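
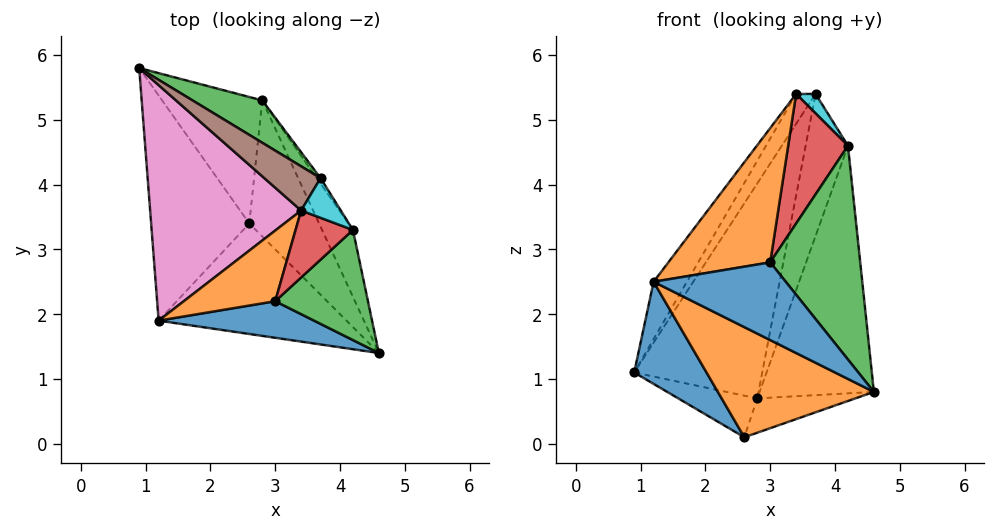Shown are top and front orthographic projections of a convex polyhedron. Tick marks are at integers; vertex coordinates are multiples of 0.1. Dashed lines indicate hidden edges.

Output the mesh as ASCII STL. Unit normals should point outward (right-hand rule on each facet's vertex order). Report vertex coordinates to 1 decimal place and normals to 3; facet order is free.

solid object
 facet normal -0.746 -0.275 -0.607
  outer loop
   vertex 1.2 1.9 2.5
   vertex 0.9 5.8 1.1
   vertex 2.6 3.4 0.1
  endloop
 endfacet
 facet normal -0.416 -0.642 -0.644
  outer loop
   vertex 1.2 1.9 2.5
   vertex 2.6 3.4 0.1
   vertex 4.6 1.4 0.8
  endloop
 endfacet
 facet normal 0.286 0.940 0.185
  outer loop
   vertex 2.8 5.3 0.7
   vertex 0.9 5.8 1.1
   vertex 3.7 4.1 5.4
  endloop
 endfacet
 facet normal -0.117 0.310 -0.943
  outer loop
   vertex 2.8 5.3 0.7
   vertex 2.6 3.4 0.1
   vertex 0.9 5.8 1.1
  endloop
 endfacet
 facet normal 0.504 0.211 -0.837
  outer loop
   vertex 2.8 5.3 0.7
   vertex 4.6 1.4 0.8
   vertex 2.6 3.4 0.1
  endloop
 endfacet
 facet normal -0.682 0.409 0.606
  outer loop
   vertex 3.4 3.6 5.4
   vertex 3.7 4.1 5.4
   vertex 0.9 5.8 1.1
  endloop
 endfacet
 facet normal -0.826 0.133 0.548
  outer loop
   vertex 3.4 3.6 5.4
   vertex 0.9 5.8 1.1
   vertex 1.2 1.9 2.5
  endloop
 endfacet
 facet normal 0.903 0.414 -0.112
  outer loop
   vertex 4.2 3.3 4.6
   vertex 4.6 1.4 0.8
   vertex 2.8 5.3 0.7
  endloop
 endfacet
 facet normal 0.838 0.545 -0.021
  outer loop
   vertex 4.2 3.3 4.6
   vertex 2.8 5.3 0.7
   vertex 3.7 4.1 5.4
  endloop
 endfacet
 facet normal 0.591 -0.355 0.724
  outer loop
   vertex 4.2 3.3 4.6
   vertex 3.7 4.1 5.4
   vertex 3.4 3.6 5.4
  endloop
 endfacet
 facet normal 0.080 -0.902 0.424
  outer loop
   vertex 3.0 2.2 2.8
   vertex 1.2 1.9 2.5
   vertex 4.6 1.4 0.8
  endloop
 endfacet
 facet normal 0.070 -0.883 0.465
  outer loop
   vertex 3.0 2.2 2.8
   vertex 3.4 3.6 5.4
   vertex 1.2 1.9 2.5
  endloop
 endfacet
 facet normal 0.127 -0.882 0.454
  outer loop
   vertex 3.0 2.2 2.8
   vertex 4.6 1.4 0.8
   vertex 4.2 3.3 4.6
  endloop
 endfacet
 facet normal 0.125 -0.881 0.455
  outer loop
   vertex 3.0 2.2 2.8
   vertex 4.2 3.3 4.6
   vertex 3.4 3.6 5.4
  endloop
 endfacet
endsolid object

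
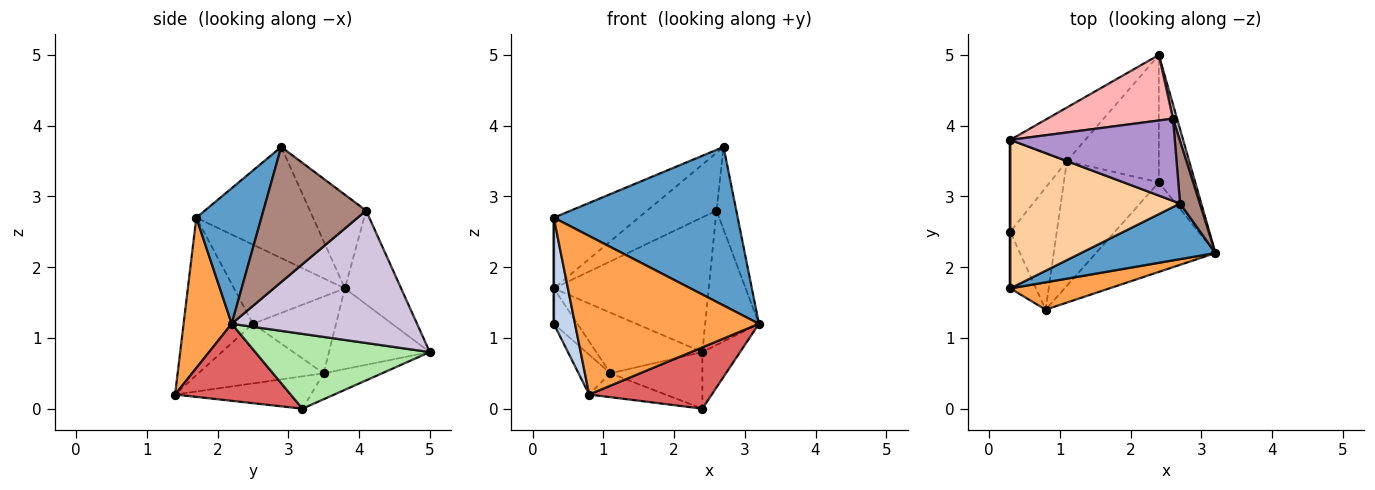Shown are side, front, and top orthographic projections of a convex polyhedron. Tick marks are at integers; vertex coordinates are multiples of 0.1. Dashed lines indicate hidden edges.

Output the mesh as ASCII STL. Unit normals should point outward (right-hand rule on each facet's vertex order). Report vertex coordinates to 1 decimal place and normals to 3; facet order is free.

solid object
 facet normal 0.317 -0.895 0.314
  outer loop
   vertex 0.3 1.7 2.7
   vertex 3.2 2.2 1.2
   vertex 2.7 2.9 3.7
  endloop
 endfacet
 facet normal -0.945 -0.289 -0.154
  outer loop
   vertex 0.8 1.4 0.2
   vertex 0.3 1.7 2.7
   vertex 0.3 2.5 1.2
  endloop
 endfacet
 facet normal 0.250 -0.954 0.164
  outer loop
   vertex 0.8 1.4 0.2
   vertex 3.2 2.2 1.2
   vertex 0.3 1.7 2.7
  endloop
 endfacet
 facet normal -0.509 0.370 0.777
  outer loop
   vertex 0.3 3.8 1.7
   vertex 0.3 1.7 2.7
   vertex 2.7 2.9 3.7
  endloop
 endfacet
 facet normal -1.000 0.000 0.000
  outer loop
   vertex 0.3 3.8 1.7
   vertex 0.3 2.5 1.2
   vertex 0.3 1.7 2.7
  endloop
 endfacet
 facet normal 0.883 0.191 -0.429
  outer loop
   vertex 2.4 3.2 0.0
   vertex 2.4 5.0 0.8
   vertex 3.2 2.2 1.2
  endloop
 endfacet
 facet normal 0.470 -0.499 -0.729
  outer loop
   vertex 2.4 3.2 0.0
   vertex 3.2 2.2 1.2
   vertex 0.8 1.4 0.2
  endloop
 endfacet
 facet normal -0.310 0.855 0.416
  outer loop
   vertex 2.6 4.1 2.8
   vertex 2.4 5.0 0.8
   vertex 0.3 3.8 1.7
  endloop
 endfacet
 facet normal -0.423 0.521 0.742
  outer loop
   vertex 2.6 4.1 2.8
   vertex 0.3 3.8 1.7
   vertex 2.7 2.9 3.7
  endloop
 endfacet
 facet normal 0.960 0.278 0.029
  outer loop
   vertex 2.6 4.1 2.8
   vertex 3.2 2.2 1.2
   vertex 2.4 5.0 0.8
  endloop
 endfacet
 facet normal 0.972 0.187 0.142
  outer loop
   vertex 2.6 4.1 2.8
   vertex 2.7 2.9 3.7
   vertex 3.2 2.2 1.2
  endloop
 endfacet
 facet normal -0.580 0.611 -0.539
  outer loop
   vertex 1.1 3.5 0.5
   vertex 0.3 3.8 1.7
   vertex 2.4 5.0 0.8
  endloop
 endfacet
 facet normal -0.250 0.393 -0.885
  outer loop
   vertex 1.1 3.5 0.5
   vertex 2.4 5.0 0.8
   vertex 2.4 3.2 0.0
  endloop
 endfacet
 facet normal -0.317 0.178 -0.931
  outer loop
   vertex 1.1 3.5 0.5
   vertex 2.4 3.2 0.0
   vertex 0.8 1.4 0.2
  endloop
 endfacet
 facet normal -0.773 0.197 -0.603
  outer loop
   vertex 1.1 3.5 0.5
   vertex 0.8 1.4 0.2
   vertex 0.3 2.5 1.2
  endloop
 endfacet
 facet normal -0.785 0.223 -0.579
  outer loop
   vertex 1.1 3.5 0.5
   vertex 0.3 2.5 1.2
   vertex 0.3 3.8 1.7
  endloop
 endfacet
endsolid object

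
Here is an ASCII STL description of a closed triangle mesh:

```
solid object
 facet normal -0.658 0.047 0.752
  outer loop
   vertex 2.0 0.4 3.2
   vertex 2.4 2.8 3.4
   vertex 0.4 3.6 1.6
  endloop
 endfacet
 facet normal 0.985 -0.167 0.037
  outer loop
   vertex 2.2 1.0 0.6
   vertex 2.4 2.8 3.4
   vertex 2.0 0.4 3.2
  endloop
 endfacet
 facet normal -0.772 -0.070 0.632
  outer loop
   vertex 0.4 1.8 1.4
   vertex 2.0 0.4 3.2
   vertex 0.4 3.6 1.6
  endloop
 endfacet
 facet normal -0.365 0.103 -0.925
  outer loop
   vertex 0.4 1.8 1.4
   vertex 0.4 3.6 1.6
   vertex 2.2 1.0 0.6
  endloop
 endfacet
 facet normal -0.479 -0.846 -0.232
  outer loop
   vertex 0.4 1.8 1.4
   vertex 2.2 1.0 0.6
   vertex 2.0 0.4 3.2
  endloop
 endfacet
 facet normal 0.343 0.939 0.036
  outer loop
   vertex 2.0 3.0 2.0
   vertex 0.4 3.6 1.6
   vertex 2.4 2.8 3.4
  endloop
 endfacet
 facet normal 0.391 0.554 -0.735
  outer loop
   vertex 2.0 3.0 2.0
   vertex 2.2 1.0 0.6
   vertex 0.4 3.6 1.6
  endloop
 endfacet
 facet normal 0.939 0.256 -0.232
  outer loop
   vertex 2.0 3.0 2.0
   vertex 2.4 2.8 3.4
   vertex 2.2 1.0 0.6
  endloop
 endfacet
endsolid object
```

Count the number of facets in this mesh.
8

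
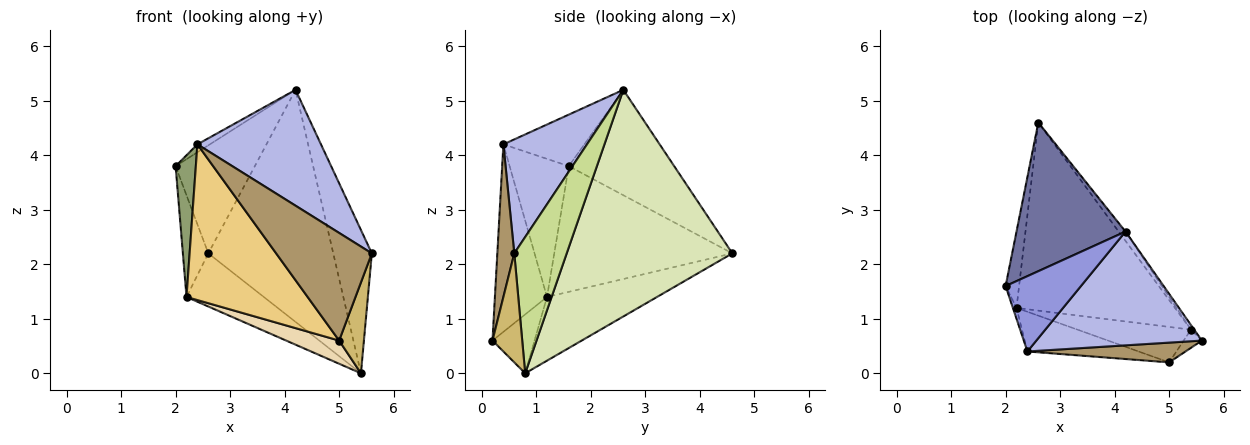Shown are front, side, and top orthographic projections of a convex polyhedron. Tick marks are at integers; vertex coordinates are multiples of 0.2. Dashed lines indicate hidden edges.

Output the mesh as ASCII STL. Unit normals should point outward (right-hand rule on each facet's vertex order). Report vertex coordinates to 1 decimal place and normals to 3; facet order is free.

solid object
 facet normal -0.616 0.463 0.637
  outer loop
   vertex 4.2 2.6 5.2
   vertex 2.6 4.6 2.2
   vertex 2.0 1.6 3.8
  endloop
 endfacet
 facet normal -0.984 0.141 -0.105
  outer loop
   vertex 2.2 1.2 1.4
   vertex 2.0 1.6 3.8
   vertex 2.6 4.6 2.2
  endloop
 endfacet
 facet normal -0.563 0.087 0.822
  outer loop
   vertex 2.4 0.4 4.2
   vertex 4.2 2.6 5.2
   vertex 2.0 1.6 3.8
  endloop
 endfacet
 facet normal 0.435 -0.642 0.631
  outer loop
   vertex 2.4 0.4 4.2
   vertex 5.6 0.6 2.2
   vertex 4.2 2.6 5.2
  endloop
 endfacet
 facet normal -0.946 -0.324 -0.025
  outer loop
   vertex 2.4 0.4 4.2
   vertex 2.0 1.6 3.8
   vertex 2.2 1.2 1.4
  endloop
 endfacet
 facet normal -0.361 0.254 -0.897
  outer loop
   vertex 5.4 0.8 0.0
   vertex 2.2 1.2 1.4
   vertex 2.6 4.6 2.2
  endloop
 endfacet
 facet normal 0.805 0.593 -0.019
  outer loop
   vertex 5.4 0.8 0.0
   vertex 4.2 2.6 5.2
   vertex 5.6 0.6 2.2
  endloop
 endfacet
 facet normal 0.798 0.602 -0.024
  outer loop
   vertex 5.4 0.8 0.0
   vertex 2.6 4.6 2.2
   vertex 4.2 2.6 5.2
  endloop
 endfacet
 facet normal 0.172 -0.969 0.178
  outer loop
   vertex 5.0 0.2 0.6
   vertex 5.6 0.6 2.2
   vertex 2.4 0.4 4.2
  endloop
 endfacet
 facet normal 0.762 -0.635 -0.127
  outer loop
   vertex 5.0 0.2 0.6
   vertex 5.4 0.8 0.0
   vertex 5.6 0.6 2.2
  endloop
 endfacet
 facet normal -0.385 -0.894 -0.228
  outer loop
   vertex 5.0 0.2 0.6
   vertex 2.4 0.4 4.2
   vertex 2.2 1.2 1.4
  endloop
 endfacet
 facet normal -0.399 -0.502 -0.768
  outer loop
   vertex 5.0 0.2 0.6
   vertex 2.2 1.2 1.4
   vertex 5.4 0.8 0.0
  endloop
 endfacet
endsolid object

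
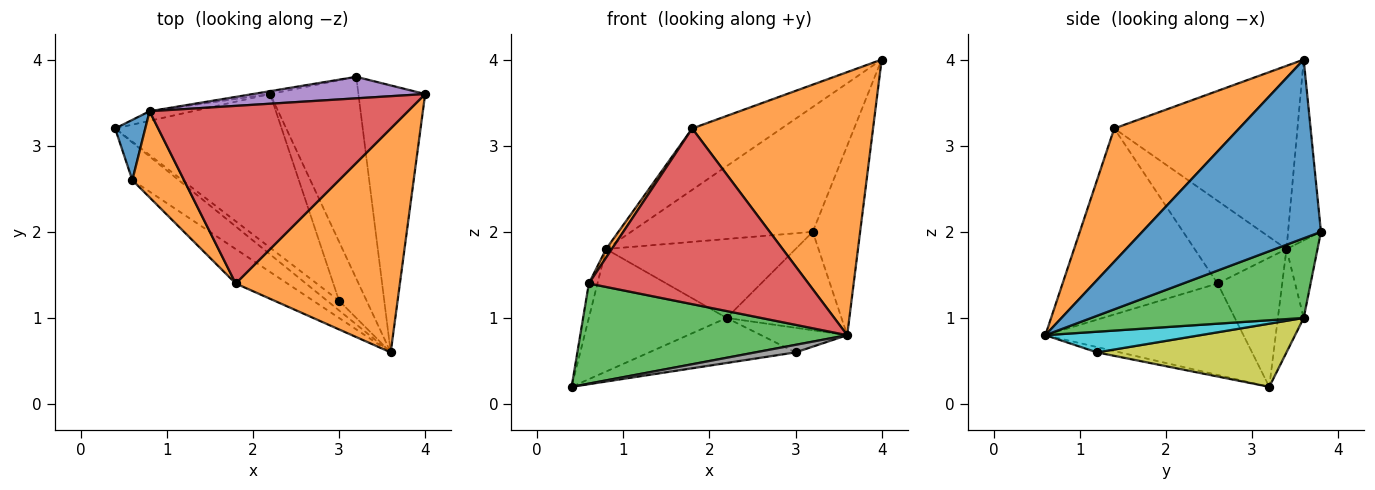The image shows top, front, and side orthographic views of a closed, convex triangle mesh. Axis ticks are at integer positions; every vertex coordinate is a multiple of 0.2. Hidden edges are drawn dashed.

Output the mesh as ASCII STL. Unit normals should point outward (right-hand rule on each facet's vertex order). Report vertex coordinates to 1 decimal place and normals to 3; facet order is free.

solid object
 facet normal 0.909 0.241 -0.340
  outer loop
   vertex 3.2 3.8 2.0
   vertex 4.0 3.6 4.0
   vertex 3.6 0.6 0.8
  endloop
 endfacet
 facet normal 0.465 -0.674 0.574
  outer loop
   vertex 1.8 1.4 3.2
   vertex 3.6 0.6 0.8
   vertex 4.0 3.6 4.0
  endloop
 endfacet
 facet normal 0.630 0.341 -0.698
  outer loop
   vertex 2.2 3.6 1.0
   vertex 3.2 3.8 2.0
   vertex 3.6 0.6 0.8
  endloop
 endfacet
 facet normal -0.557 0.271 0.785
  outer loop
   vertex 0.8 3.4 1.8
   vertex 1.8 1.4 3.2
   vertex 4.0 3.6 4.0
  endloop
 endfacet
 facet normal -0.176 0.970 0.167
  outer loop
   vertex 0.8 3.4 1.8
   vertex 4.0 3.6 4.0
   vertex 3.2 3.8 2.0
  endloop
 endfacet
 facet normal -0.184 0.980 -0.077
  outer loop
   vertex 0.8 3.4 1.8
   vertex 2.2 3.6 1.0
   vertex 0.4 3.2 0.2
  endloop
 endfacet
 facet normal -0.161 0.986 -0.036
  outer loop
   vertex 0.8 3.4 1.8
   vertex 3.2 3.8 2.0
   vertex 2.2 3.6 1.0
  endloop
 endfacet
 facet normal -0.331 -0.579 -0.745
  outer loop
   vertex 3.0 1.2 0.6
   vertex 3.6 0.6 0.8
   vertex 0.4 3.2 0.2
  endloop
 endfacet
 facet normal 0.342 0.264 -0.902
  outer loop
   vertex 3.0 1.2 0.6
   vertex 0.4 3.2 0.2
   vertex 2.2 3.6 1.0
  endloop
 endfacet
 facet normal 0.569 0.316 -0.759
  outer loop
   vertex 3.0 1.2 0.6
   vertex 2.2 3.6 1.0
   vertex 3.6 0.6 0.8
  endloop
 endfacet
 facet normal -0.966 0.129 0.225
  outer loop
   vertex 0.6 2.6 1.4
   vertex 0.8 3.4 1.8
   vertex 0.4 3.2 0.2
  endloop
 endfacet
 facet normal -0.847 -0.053 0.529
  outer loop
   vertex 0.6 2.6 1.4
   vertex 1.8 1.4 3.2
   vertex 0.8 3.4 1.8
  endloop
 endfacet
 facet normal -0.570 -0.769 -0.289
  outer loop
   vertex 0.6 2.6 1.4
   vertex 0.4 3.2 0.2
   vertex 3.6 0.6 0.8
  endloop
 endfacet
 facet normal -0.569 -0.807 -0.158
  outer loop
   vertex 0.6 2.6 1.4
   vertex 3.6 0.6 0.8
   vertex 1.8 1.4 3.2
  endloop
 endfacet
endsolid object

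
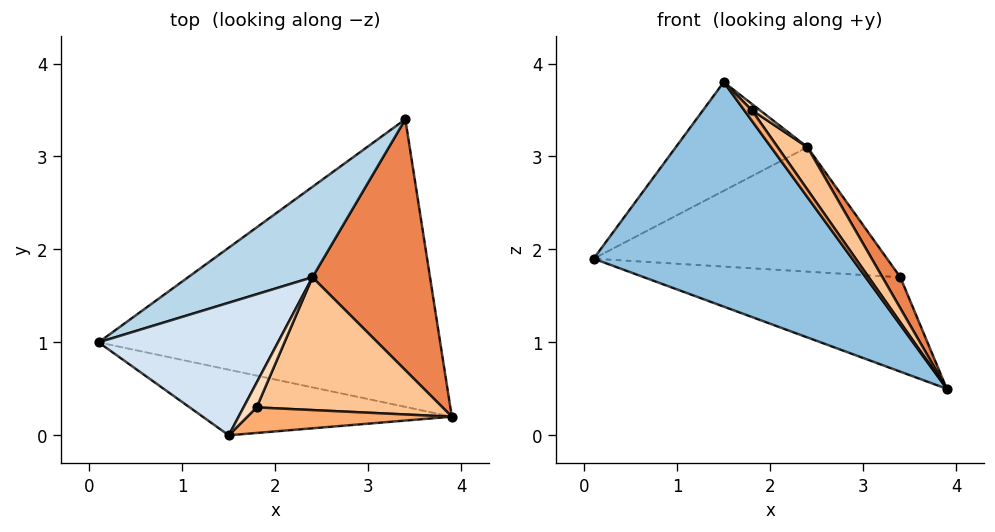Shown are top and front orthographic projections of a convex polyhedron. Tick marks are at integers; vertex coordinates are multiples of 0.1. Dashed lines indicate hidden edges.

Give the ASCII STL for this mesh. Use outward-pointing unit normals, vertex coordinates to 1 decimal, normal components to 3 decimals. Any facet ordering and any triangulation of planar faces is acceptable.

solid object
 facet normal -0.274 0.300 -0.914
  outer loop
   vertex 3.4 3.4 1.7
   vertex 3.9 0.2 0.5
   vertex 0.1 1.0 1.9
  endloop
 endfacet
 facet normal -0.292 -0.918 -0.268
  outer loop
   vertex 1.5 0.0 3.8
   vertex 0.1 1.0 1.9
   vertex 3.9 0.2 0.5
  endloop
 endfacet
 facet normal -0.484 0.708 0.514
  outer loop
   vertex 2.4 1.7 3.1
   vertex 3.4 3.4 1.7
   vertex 0.1 1.0 1.9
  endloop
 endfacet
 facet normal -0.512 0.545 0.664
  outer loop
   vertex 2.4 1.7 3.1
   vertex 0.1 1.0 1.9
   vertex 1.5 0.0 3.8
  endloop
 endfacet
 facet normal 0.848 -0.065 0.527
  outer loop
   vertex 2.4 1.7 3.1
   vertex 3.9 0.2 0.5
   vertex 3.4 3.4 1.7
  endloop
 endfacet
 facet normal 0.794 -0.230 0.563
  outer loop
   vertex 1.8 0.3 3.5
   vertex 1.5 0.0 3.8
   vertex 3.9 0.2 0.5
  endloop
 endfacet
 facet normal 0.803 -0.182 0.568
  outer loop
   vertex 1.8 0.3 3.5
   vertex 3.9 0.2 0.5
   vertex 2.4 1.7 3.1
  endloop
 endfacet
 facet normal 0.772 -0.154 0.617
  outer loop
   vertex 1.8 0.3 3.5
   vertex 2.4 1.7 3.1
   vertex 1.5 0.0 3.8
  endloop
 endfacet
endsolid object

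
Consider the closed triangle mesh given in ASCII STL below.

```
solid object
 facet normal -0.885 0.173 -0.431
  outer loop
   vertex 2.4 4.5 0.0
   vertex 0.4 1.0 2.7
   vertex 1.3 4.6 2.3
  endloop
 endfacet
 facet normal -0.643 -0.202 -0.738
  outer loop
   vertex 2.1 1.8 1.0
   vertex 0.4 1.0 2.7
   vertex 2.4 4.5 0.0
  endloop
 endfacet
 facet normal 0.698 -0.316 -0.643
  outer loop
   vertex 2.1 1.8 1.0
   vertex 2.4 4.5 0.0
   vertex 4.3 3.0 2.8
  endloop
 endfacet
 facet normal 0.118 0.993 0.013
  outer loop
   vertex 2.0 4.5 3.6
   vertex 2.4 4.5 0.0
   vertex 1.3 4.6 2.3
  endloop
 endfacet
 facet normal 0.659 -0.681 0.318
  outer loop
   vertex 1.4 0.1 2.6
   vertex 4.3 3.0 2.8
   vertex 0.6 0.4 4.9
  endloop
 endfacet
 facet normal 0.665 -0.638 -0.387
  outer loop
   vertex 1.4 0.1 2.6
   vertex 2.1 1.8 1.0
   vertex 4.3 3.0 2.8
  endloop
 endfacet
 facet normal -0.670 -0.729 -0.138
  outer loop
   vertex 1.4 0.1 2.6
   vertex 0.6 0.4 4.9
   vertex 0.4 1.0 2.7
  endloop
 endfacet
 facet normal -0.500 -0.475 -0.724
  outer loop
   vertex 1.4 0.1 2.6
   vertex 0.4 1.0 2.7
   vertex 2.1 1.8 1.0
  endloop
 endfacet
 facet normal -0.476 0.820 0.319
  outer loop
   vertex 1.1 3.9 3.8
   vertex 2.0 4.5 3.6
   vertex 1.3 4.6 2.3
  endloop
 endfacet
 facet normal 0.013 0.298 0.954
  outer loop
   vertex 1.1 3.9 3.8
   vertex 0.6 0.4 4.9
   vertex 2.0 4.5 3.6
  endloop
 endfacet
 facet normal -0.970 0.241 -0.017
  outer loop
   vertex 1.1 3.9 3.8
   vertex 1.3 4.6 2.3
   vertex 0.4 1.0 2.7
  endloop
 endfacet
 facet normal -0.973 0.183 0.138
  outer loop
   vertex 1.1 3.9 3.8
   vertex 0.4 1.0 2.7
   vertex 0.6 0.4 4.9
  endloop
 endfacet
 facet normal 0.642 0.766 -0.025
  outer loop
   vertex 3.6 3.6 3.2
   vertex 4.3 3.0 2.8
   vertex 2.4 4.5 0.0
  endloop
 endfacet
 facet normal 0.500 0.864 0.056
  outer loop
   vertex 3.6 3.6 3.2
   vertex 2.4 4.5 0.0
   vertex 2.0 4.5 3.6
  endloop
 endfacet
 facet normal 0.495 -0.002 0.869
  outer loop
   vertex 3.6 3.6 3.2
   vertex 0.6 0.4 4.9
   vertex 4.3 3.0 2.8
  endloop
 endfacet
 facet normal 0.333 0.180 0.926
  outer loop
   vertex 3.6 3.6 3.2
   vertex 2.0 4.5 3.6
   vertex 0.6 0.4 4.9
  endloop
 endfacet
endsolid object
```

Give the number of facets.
16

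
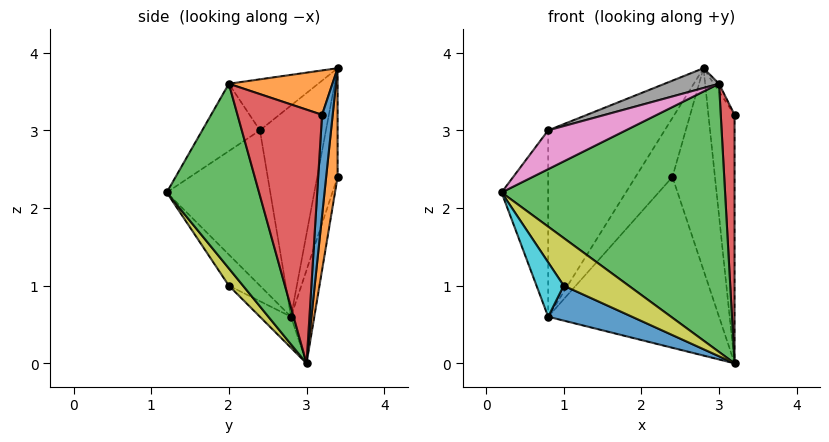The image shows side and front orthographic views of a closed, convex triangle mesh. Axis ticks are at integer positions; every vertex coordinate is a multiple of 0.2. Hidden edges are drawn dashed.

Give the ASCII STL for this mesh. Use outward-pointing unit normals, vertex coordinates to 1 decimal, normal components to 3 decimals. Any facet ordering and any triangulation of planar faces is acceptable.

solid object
 facet normal 0.376 0.925 -0.058
  outer loop
   vertex 3.2 3.0 0.0
   vertex 2.8 3.4 3.8
   vertex 3.2 3.2 3.2
  endloop
 endfacet
 facet normal 0.838 0.042 0.545
  outer loop
   vertex 3.0 2.0 3.6
   vertex 3.2 3.2 3.2
   vertex 2.8 3.4 3.8
  endloop
 endfacet
 facet normal 0.372 -0.900 -0.229
  outer loop
   vertex 3.0 2.0 3.6
   vertex 0.2 1.2 2.2
   vertex 3.2 3.0 0.0
  endloop
 endfacet
 facet normal 0.987 -0.161 0.010
  outer loop
   vertex 3.0 2.0 3.6
   vertex 3.2 3.0 0.0
   vertex 3.2 3.2 3.2
  endloop
 endfacet
 facet normal -0.910 0.409 0.068
  outer loop
   vertex 0.8 2.4 3.0
   vertex 0.8 2.8 0.6
   vertex 0.2 1.2 2.2
  endloop
 endfacet
 facet normal -0.488 0.861 0.144
  outer loop
   vertex 0.8 2.4 3.0
   vertex 2.8 3.4 3.8
   vertex 0.8 2.8 0.6
  endloop
 endfacet
 facet normal -0.309 -0.416 0.855
  outer loop
   vertex 0.8 2.4 3.0
   vertex 0.2 1.2 2.2
   vertex 3.0 2.0 3.6
  endloop
 endfacet
 facet normal -0.289 -0.176 0.941
  outer loop
   vertex 0.8 2.4 3.0
   vertex 3.0 2.0 3.6
   vertex 2.8 3.4 3.8
  endloop
 endfacet
 facet normal 0.189 -0.871 -0.454
  outer loop
   vertex 1.0 2.0 1.0
   vertex 3.2 3.0 0.0
   vertex 0.2 1.2 2.2
  endloop
 endfacet
 facet normal -0.548 -0.480 -0.685
  outer loop
   vertex 1.0 2.0 1.0
   vertex 0.2 1.2 2.2
   vertex 0.8 2.8 0.6
  endloop
 endfacet
 facet normal -0.176 -0.475 -0.862
  outer loop
   vertex 1.0 2.0 1.0
   vertex 0.8 2.8 0.6
   vertex 3.2 3.0 0.0
  endloop
 endfacet
 facet normal 0.259 0.963 -0.074
  outer loop
   vertex 2.4 3.4 2.4
   vertex 2.8 3.4 3.8
   vertex 3.2 3.0 0.0
  endloop
 endfacet
 facet normal -0.479 0.867 0.137
  outer loop
   vertex 2.4 3.4 2.4
   vertex 0.8 2.8 0.6
   vertex 2.8 3.4 3.8
  endloop
 endfacet
 facet normal -0.132 0.970 -0.206
  outer loop
   vertex 2.4 3.4 2.4
   vertex 3.2 3.0 0.0
   vertex 0.8 2.8 0.6
  endloop
 endfacet
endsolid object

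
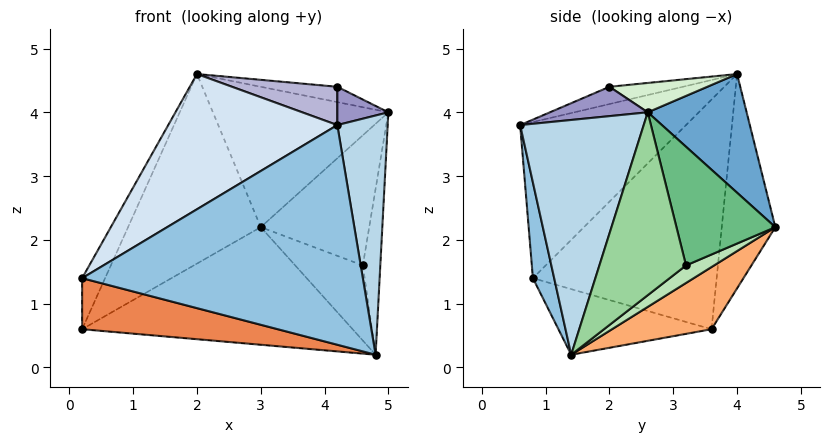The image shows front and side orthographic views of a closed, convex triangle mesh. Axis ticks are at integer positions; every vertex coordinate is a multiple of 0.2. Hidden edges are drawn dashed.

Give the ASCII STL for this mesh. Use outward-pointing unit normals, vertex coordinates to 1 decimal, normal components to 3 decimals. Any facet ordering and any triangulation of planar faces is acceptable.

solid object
 facet normal 0.452 0.803 0.389
  outer loop
   vertex 2.0 4.0 4.6
   vertex 5.0 2.6 4.0
   vertex 3.0 4.6 2.2
  endloop
 endfacet
 facet normal 0.074 -0.976 -0.205
  outer loop
   vertex 4.2 0.6 3.8
   vertex 0.2 0.8 1.4
   vertex 4.8 1.4 0.2
  endloop
 endfacet
 facet normal 0.924 -0.377 0.070
  outer loop
   vertex 4.2 0.6 3.8
   vertex 4.8 1.4 0.2
   vertex 5.0 2.6 4.0
  endloop
 endfacet
 facet normal -0.469 -0.478 0.742
  outer loop
   vertex 4.2 0.6 3.8
   vertex 2.0 4.0 4.6
   vertex 0.2 0.8 1.4
  endloop
 endfacet
 facet normal -0.210 -0.269 -0.940
  outer loop
   vertex 0.2 3.6 0.6
   vertex 4.8 1.4 0.2
   vertex 0.2 0.8 1.4
  endloop
 endfacet
 facet normal 0.222 0.604 -0.766
  outer loop
   vertex 0.2 3.6 0.6
   vertex 3.0 4.6 2.2
   vertex 4.8 1.4 0.2
  endloop
 endfacet
 facet normal -0.910 0.114 0.398
  outer loop
   vertex 0.2 3.6 0.6
   vertex 0.2 0.8 1.4
   vertex 2.0 4.0 4.6
  endloop
 endfacet
 facet normal -0.373 0.925 0.076
  outer loop
   vertex 0.2 3.6 0.6
   vertex 2.0 4.0 4.6
   vertex 3.0 4.6 2.2
  endloop
 endfacet
 facet normal 0.672 0.737 0.072
  outer loop
   vertex 4.6 3.2 1.6
   vertex 3.0 4.6 2.2
   vertex 5.0 2.6 4.0
  endloop
 endfacet
 facet normal 0.974 0.196 -0.113
  outer loop
   vertex 4.6 3.2 1.6
   vertex 5.0 2.6 4.0
   vertex 4.8 1.4 0.2
  endloop
 endfacet
 facet normal 0.254 0.611 -0.750
  outer loop
   vertex 4.6 3.2 1.6
   vertex 4.8 1.4 0.2
   vertex 3.0 4.6 2.2
  endloop
 endfacet
 facet normal 0.293 0.229 0.928
  outer loop
   vertex 4.2 2.0 4.4
   vertex 5.0 2.6 4.0
   vertex 2.0 4.0 4.6
  endloop
 endfacet
 facet normal 0.603 -0.314 0.734
  outer loop
   vertex 4.2 2.0 4.4
   vertex 4.2 0.6 3.8
   vertex 5.0 2.6 4.0
  endloop
 endfacet
 facet normal -0.265 -0.380 0.886
  outer loop
   vertex 4.2 2.0 4.4
   vertex 2.0 4.0 4.6
   vertex 4.2 0.6 3.8
  endloop
 endfacet
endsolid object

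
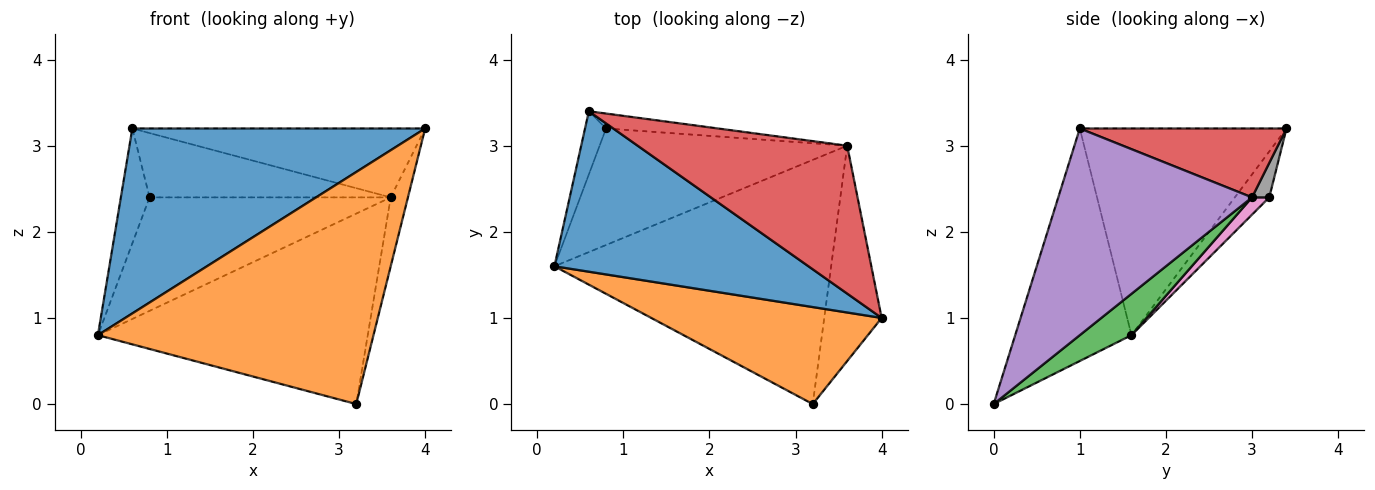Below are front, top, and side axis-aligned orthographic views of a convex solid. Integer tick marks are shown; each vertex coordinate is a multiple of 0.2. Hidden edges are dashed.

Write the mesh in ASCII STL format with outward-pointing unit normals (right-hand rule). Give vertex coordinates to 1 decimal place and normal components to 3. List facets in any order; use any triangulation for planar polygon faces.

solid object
 facet normal -0.470 -0.667 0.578
  outer loop
   vertex 0.6 3.4 3.2
   vertex 0.2 1.6 0.8
   vertex 4.0 1.0 3.2
  endloop
 endfacet
 facet normal -0.363 -0.860 0.359
  outer loop
   vertex 3.2 0.0 0.0
   vertex 4.0 1.0 3.2
   vertex 0.2 1.6 0.8
  endloop
 endfacet
 facet normal 0.117 0.611 -0.783
  outer loop
   vertex 3.6 3.0 2.4
   vertex 3.2 0.0 0.0
   vertex 0.2 1.6 0.8
  endloop
 endfacet
 facet normal 0.286 0.405 0.869
  outer loop
   vertex 3.6 3.0 2.4
   vertex 0.6 3.4 3.2
   vertex 4.0 1.0 3.2
  endloop
 endfacet
 facet normal 0.960 0.085 -0.267
  outer loop
   vertex 3.6 3.0 2.4
   vertex 4.0 1.0 3.2
   vertex 3.2 0.0 0.0
  endloop
 endfacet
 facet normal -0.725 0.604 -0.332
  outer loop
   vertex 0.8 3.2 2.4
   vertex 0.2 1.6 0.8
   vertex 0.6 3.4 3.2
  endloop
 endfacet
 facet normal 0.050 0.697 -0.716
  outer loop
   vertex 0.8 3.2 2.4
   vertex 3.6 3.0 2.4
   vertex 0.2 1.6 0.8
  endloop
 endfacet
 facet normal 0.069 0.972 -0.226
  outer loop
   vertex 0.8 3.2 2.4
   vertex 0.6 3.4 3.2
   vertex 3.6 3.0 2.4
  endloop
 endfacet
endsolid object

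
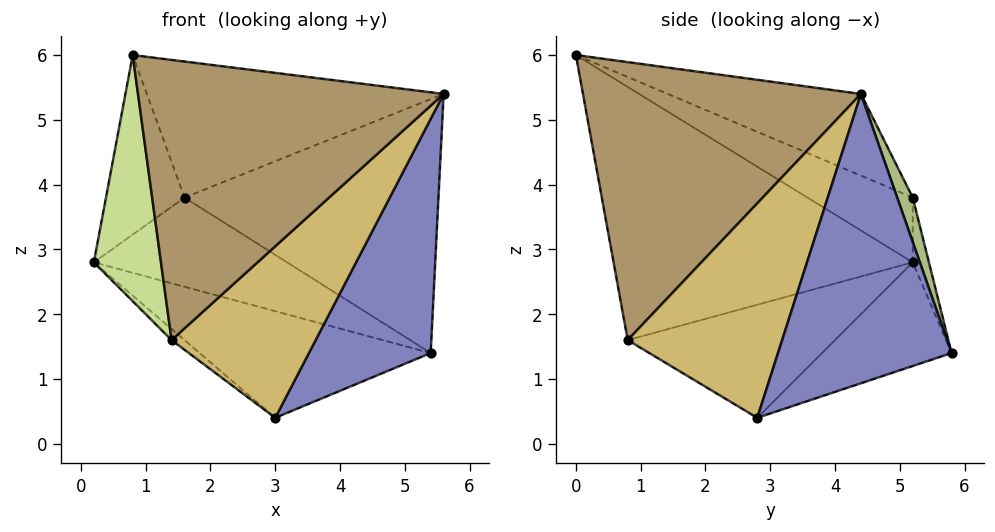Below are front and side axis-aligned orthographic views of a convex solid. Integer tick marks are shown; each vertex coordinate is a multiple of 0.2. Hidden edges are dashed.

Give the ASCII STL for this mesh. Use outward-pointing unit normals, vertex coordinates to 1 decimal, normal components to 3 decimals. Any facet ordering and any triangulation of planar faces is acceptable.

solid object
 facet normal -0.279 0.497 -0.822
  outer loop
   vertex 5.4 5.8 1.4
   vertex 3.0 2.8 0.4
   vertex 0.2 5.2 2.8
  endloop
 endfacet
 facet normal 0.796 -0.558 -0.235
  outer loop
   vertex 5.4 5.8 1.4
   vertex 5.6 4.4 5.4
   vertex 3.0 2.8 0.4
  endloop
 endfacet
 facet normal -0.533 0.398 0.747
  outer loop
   vertex 1.6 5.2 3.8
   vertex 0.2 5.2 2.8
   vertex 0.8 0.0 6.0
  endloop
 endfacet
 facet normal -0.267 0.410 0.872
  outer loop
   vertex 1.6 5.2 3.8
   vertex 0.8 0.0 6.0
   vertex 5.6 4.4 5.4
  endloop
 endfacet
 facet normal -0.083 0.990 0.116
  outer loop
   vertex 1.6 5.2 3.8
   vertex 5.4 5.8 1.4
   vertex 0.2 5.2 2.8
  endloop
 endfacet
 facet normal 0.058 0.943 0.327
  outer loop
   vertex 1.6 5.2 3.8
   vertex 5.6 4.4 5.4
   vertex 5.4 5.8 1.4
  endloop
 endfacet
 facet normal -0.961 -0.216 -0.170
  outer loop
   vertex 1.4 0.8 1.6
   vertex 0.8 0.0 6.0
   vertex 0.2 5.2 2.8
  endloop
 endfacet
 facet normal -0.631 0.039 -0.775
  outer loop
   vertex 1.4 0.8 1.6
   vertex 0.2 5.2 2.8
   vertex 3.0 2.8 0.4
  endloop
 endfacet
 facet normal 0.672 -0.739 -0.043
  outer loop
   vertex 1.4 0.8 1.6
   vertex 5.6 4.4 5.4
   vertex 0.8 0.0 6.0
  endloop
 endfacet
 facet normal 0.722 -0.673 -0.160
  outer loop
   vertex 1.4 0.8 1.6
   vertex 3.0 2.8 0.4
   vertex 5.6 4.4 5.4
  endloop
 endfacet
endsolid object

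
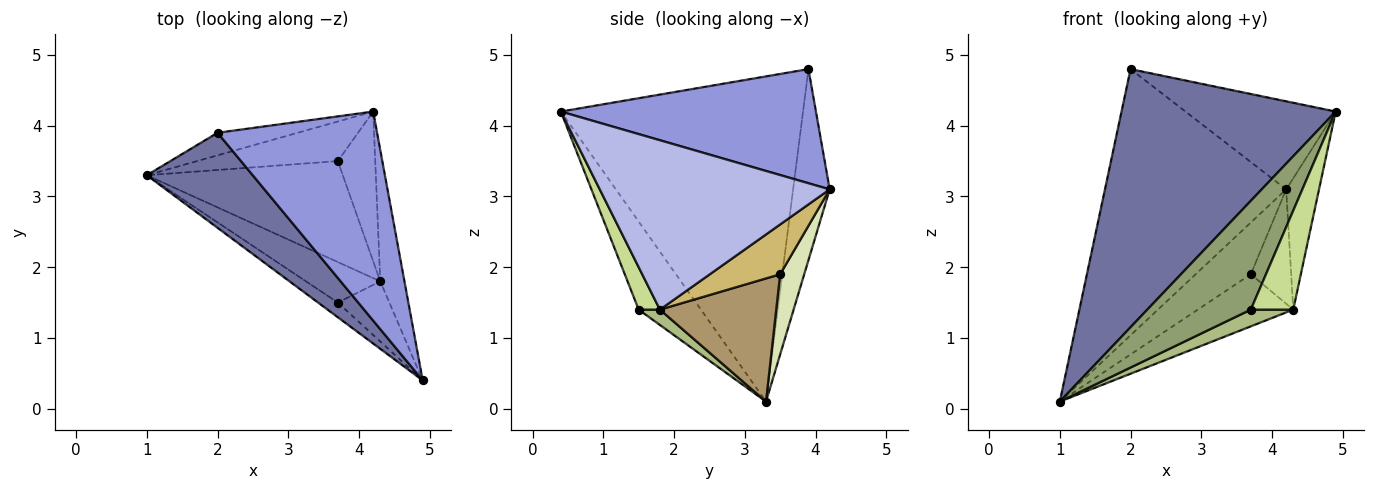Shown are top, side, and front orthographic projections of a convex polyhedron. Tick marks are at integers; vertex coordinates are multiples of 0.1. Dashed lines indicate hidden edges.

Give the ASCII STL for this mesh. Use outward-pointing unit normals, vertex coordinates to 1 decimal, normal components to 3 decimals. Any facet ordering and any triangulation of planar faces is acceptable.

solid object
 facet normal -0.728 -0.644 0.237
  outer loop
   vertex 2.0 3.9 4.8
   vertex 1.0 3.3 0.1
   vertex 4.9 0.4 4.2
  endloop
 endfacet
 facet normal -0.197 0.977 -0.083
  outer loop
   vertex 2.0 3.9 4.8
   vertex 4.2 4.2 3.1
   vertex 1.0 3.3 0.1
  endloop
 endfacet
 facet normal 0.550 0.324 0.769
  outer loop
   vertex 2.0 3.9 4.8
   vertex 4.9 0.4 4.2
   vertex 4.2 4.2 3.1
  endloop
 endfacet
 facet normal 0.980 0.140 -0.140
  outer loop
   vertex 4.3 1.8 1.4
   vertex 4.2 4.2 3.1
   vertex 4.9 0.4 4.2
  endloop
 endfacet
 facet normal -0.512 -0.851 -0.115
  outer loop
   vertex 3.7 1.5 1.4
   vertex 4.9 0.4 4.2
   vertex 1.0 3.3 0.1
  endloop
 endfacet
 facet normal 0.187 -0.375 -0.908
  outer loop
   vertex 3.7 1.5 1.4
   vertex 1.0 3.3 0.1
   vertex 4.3 1.8 1.4
  endloop
 endfacet
 facet normal 0.393 -0.786 -0.477
  outer loop
   vertex 3.7 1.5 1.4
   vertex 4.3 1.8 1.4
   vertex 4.9 0.4 4.2
  endloop
 endfacet
 facet normal 0.327 0.751 -0.574
  outer loop
   vertex 3.7 3.5 1.9
   vertex 1.0 3.3 0.1
   vertex 4.2 4.2 3.1
  endloop
 endfacet
 facet normal 0.488 0.400 -0.776
  outer loop
   vertex 3.7 3.5 1.9
   vertex 4.3 1.8 1.4
   vertex 1.0 3.3 0.1
  endloop
 endfacet
 facet normal 0.727 0.417 -0.546
  outer loop
   vertex 3.7 3.5 1.9
   vertex 4.2 4.2 3.1
   vertex 4.3 1.8 1.4
  endloop
 endfacet
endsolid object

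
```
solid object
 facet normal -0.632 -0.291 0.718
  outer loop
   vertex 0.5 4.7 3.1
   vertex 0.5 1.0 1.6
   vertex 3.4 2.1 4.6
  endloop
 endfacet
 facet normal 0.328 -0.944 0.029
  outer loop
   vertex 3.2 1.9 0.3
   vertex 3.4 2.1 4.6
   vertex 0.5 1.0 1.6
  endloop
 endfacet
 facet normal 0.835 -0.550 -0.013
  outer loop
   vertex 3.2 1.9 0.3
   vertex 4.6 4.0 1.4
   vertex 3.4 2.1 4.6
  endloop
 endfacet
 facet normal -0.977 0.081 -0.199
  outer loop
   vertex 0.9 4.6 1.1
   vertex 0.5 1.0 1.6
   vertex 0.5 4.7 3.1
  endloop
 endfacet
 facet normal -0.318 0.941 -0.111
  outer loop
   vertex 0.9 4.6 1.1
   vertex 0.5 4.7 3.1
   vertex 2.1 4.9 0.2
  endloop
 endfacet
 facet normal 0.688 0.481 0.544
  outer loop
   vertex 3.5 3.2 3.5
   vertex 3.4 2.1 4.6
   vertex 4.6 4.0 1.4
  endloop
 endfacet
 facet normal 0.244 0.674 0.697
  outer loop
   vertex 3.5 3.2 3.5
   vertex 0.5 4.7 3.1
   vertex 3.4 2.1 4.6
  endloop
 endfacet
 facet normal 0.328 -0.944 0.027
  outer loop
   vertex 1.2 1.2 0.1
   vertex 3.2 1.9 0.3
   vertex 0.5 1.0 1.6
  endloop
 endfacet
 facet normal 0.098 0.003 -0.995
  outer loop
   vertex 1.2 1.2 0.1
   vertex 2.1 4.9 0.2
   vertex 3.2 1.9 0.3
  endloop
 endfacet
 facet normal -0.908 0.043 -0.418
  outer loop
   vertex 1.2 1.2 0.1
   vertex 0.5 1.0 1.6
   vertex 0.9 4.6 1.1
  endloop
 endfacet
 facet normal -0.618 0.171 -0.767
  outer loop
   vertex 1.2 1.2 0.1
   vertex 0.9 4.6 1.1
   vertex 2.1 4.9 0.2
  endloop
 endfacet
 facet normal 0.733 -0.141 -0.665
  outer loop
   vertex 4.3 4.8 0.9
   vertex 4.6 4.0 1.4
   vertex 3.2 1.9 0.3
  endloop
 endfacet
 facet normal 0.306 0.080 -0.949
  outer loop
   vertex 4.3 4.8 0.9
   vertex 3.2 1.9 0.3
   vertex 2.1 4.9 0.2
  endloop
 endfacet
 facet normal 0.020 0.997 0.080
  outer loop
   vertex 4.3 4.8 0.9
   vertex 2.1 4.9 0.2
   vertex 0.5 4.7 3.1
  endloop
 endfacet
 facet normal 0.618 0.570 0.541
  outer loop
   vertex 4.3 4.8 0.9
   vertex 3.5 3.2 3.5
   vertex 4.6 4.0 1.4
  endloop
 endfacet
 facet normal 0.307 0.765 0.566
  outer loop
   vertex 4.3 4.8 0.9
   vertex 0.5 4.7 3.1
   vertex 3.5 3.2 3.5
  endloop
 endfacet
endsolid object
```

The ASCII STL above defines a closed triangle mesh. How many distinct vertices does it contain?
10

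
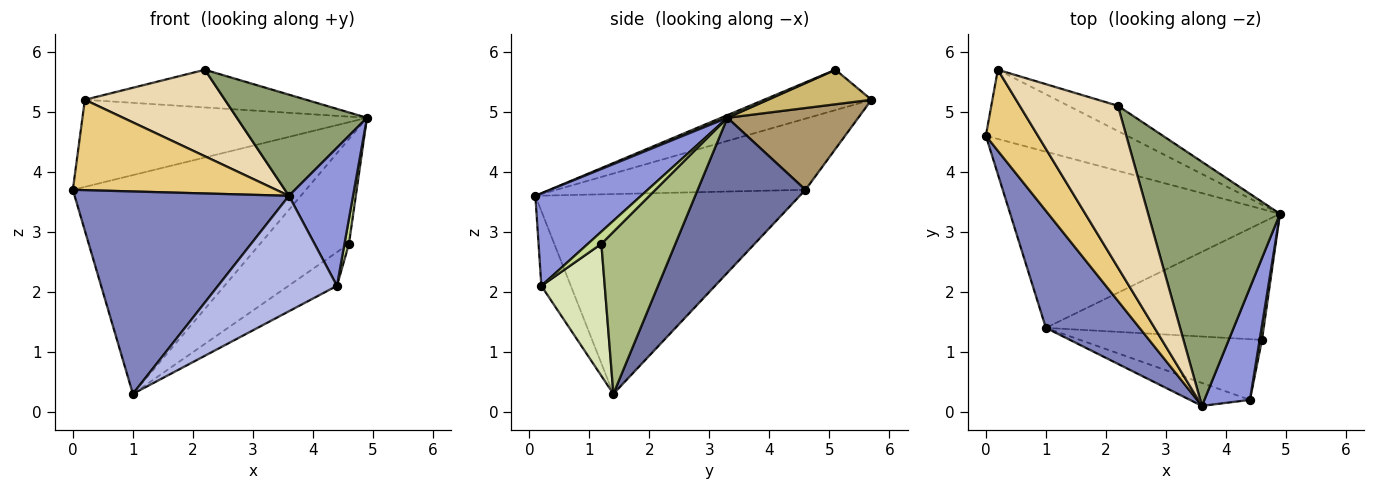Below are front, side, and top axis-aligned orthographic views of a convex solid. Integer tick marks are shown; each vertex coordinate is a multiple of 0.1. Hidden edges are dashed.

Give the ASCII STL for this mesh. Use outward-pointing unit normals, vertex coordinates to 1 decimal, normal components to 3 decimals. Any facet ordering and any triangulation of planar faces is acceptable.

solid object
 facet normal 0.339 0.733 -0.590
  outer loop
   vertex 1.0 1.4 0.3
   vertex 0.0 4.6 3.7
   vertex 4.9 3.3 4.9
  endloop
 endfacet
 facet normal -0.730 -0.592 0.342
  outer loop
   vertex 1.0 1.4 0.3
   vertex 3.6 0.1 3.6
   vertex 0.0 4.6 3.7
  endloop
 endfacet
 facet normal 0.788 -0.478 0.388
  outer loop
   vertex 4.4 0.2 2.1
   vertex 4.9 3.3 4.9
   vertex 3.6 0.1 3.6
  endloop
 endfacet
 facet normal -0.236 -0.953 -0.189
  outer loop
   vertex 4.4 0.2 2.1
   vertex 3.6 0.1 3.6
   vertex 1.0 1.4 0.3
  endloop
 endfacet
 facet normal 0.019 -0.383 0.924
  outer loop
   vertex 2.2 5.1 5.7
   vertex 3.6 0.1 3.6
   vertex 4.9 3.3 4.9
  endloop
 endfacet
 facet normal 0.485 0.583 -0.652
  outer loop
   vertex 4.6 1.2 2.8
   vertex 1.0 1.4 0.3
   vertex 4.9 3.3 4.9
  endloop
 endfacet
 facet normal 0.934 -0.311 0.178
  outer loop
   vertex 4.6 1.2 2.8
   vertex 4.9 3.3 4.9
   vertex 4.4 0.2 2.1
  endloop
 endfacet
 facet normal 0.536 0.410 -0.738
  outer loop
   vertex 4.6 1.2 2.8
   vertex 4.4 0.2 2.1
   vertex 1.0 1.4 0.3
  endloop
 endfacet
 facet normal 0.339 0.737 -0.585
  outer loop
   vertex 0.2 5.7 5.2
   vertex 4.9 3.3 4.9
   vertex 0.0 4.6 3.7
  endloop
 endfacet
 facet normal 0.362 0.774 -0.519
  outer loop
   vertex 0.2 5.7 5.2
   vertex 2.2 5.1 5.7
   vertex 4.9 3.3 4.9
  endloop
 endfacet
 facet normal -0.674 -0.550 0.493
  outer loop
   vertex 0.2 5.7 5.2
   vertex 0.0 4.6 3.7
   vertex 3.6 0.1 3.6
  endloop
 endfacet
 facet normal -0.340 -0.444 0.829
  outer loop
   vertex 0.2 5.7 5.2
   vertex 3.6 0.1 3.6
   vertex 2.2 5.1 5.7
  endloop
 endfacet
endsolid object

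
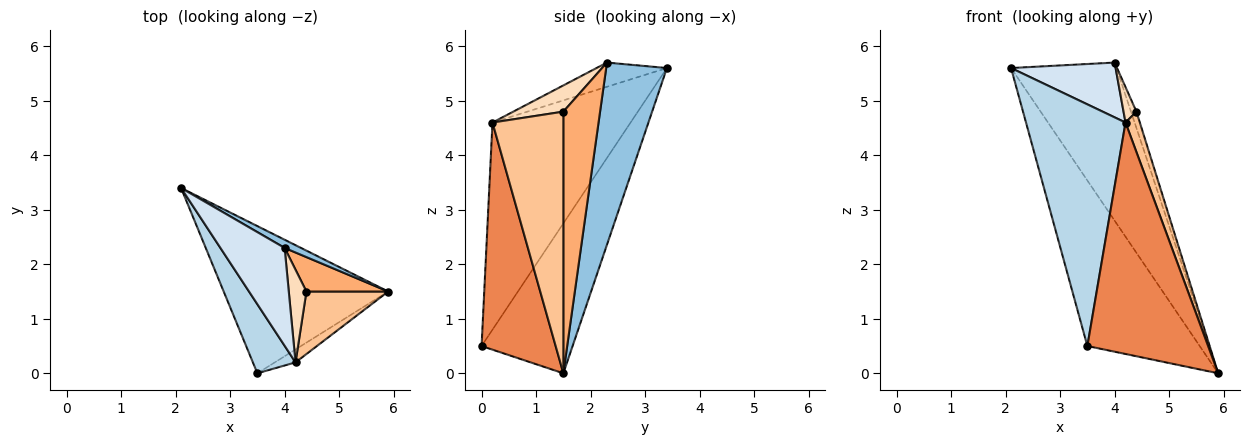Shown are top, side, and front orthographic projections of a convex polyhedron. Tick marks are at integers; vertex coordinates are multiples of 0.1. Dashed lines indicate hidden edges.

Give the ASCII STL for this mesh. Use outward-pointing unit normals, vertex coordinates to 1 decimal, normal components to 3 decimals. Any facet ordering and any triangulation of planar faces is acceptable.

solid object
 facet normal -0.518 0.639 -0.568
  outer loop
   vertex 3.5 0.0 0.5
   vertex 2.1 3.4 5.6
   vertex 5.9 1.5 0.0
  endloop
 endfacet
 facet normal 0.499 0.866 0.045
  outer loop
   vertex 4.0 2.3 5.7
   vertex 5.9 1.5 0.0
   vertex 2.1 3.4 5.6
  endloop
 endfacet
 facet normal -0.800 -0.577 0.165
  outer loop
   vertex 4.2 0.2 4.6
   vertex 2.1 3.4 5.6
   vertex 3.5 0.0 0.5
  endloop
 endfacet
 facet normal -0.312 -0.464 0.829
  outer loop
   vertex 4.2 0.2 4.6
   vertex 4.0 2.3 5.7
   vertex 2.1 3.4 5.6
  endloop
 endfacet
 facet normal 0.522 -0.851 -0.048
  outer loop
   vertex 4.2 0.2 4.6
   vertex 3.5 0.0 0.5
   vertex 5.9 1.5 0.0
  endloop
 endfacet
 facet normal 0.945 0.140 0.295
  outer loop
   vertex 4.4 1.5 4.8
   vertex 5.9 1.5 0.0
   vertex 4.0 2.3 5.7
  endloop
 endfacet
 facet normal 0.937 -0.189 0.293
  outer loop
   vertex 4.4 1.5 4.8
   vertex 4.2 0.2 4.6
   vertex 5.9 1.5 0.0
  endloop
 endfacet
 facet normal 0.811 -0.209 0.546
  outer loop
   vertex 4.4 1.5 4.8
   vertex 4.0 2.3 5.7
   vertex 4.2 0.2 4.6
  endloop
 endfacet
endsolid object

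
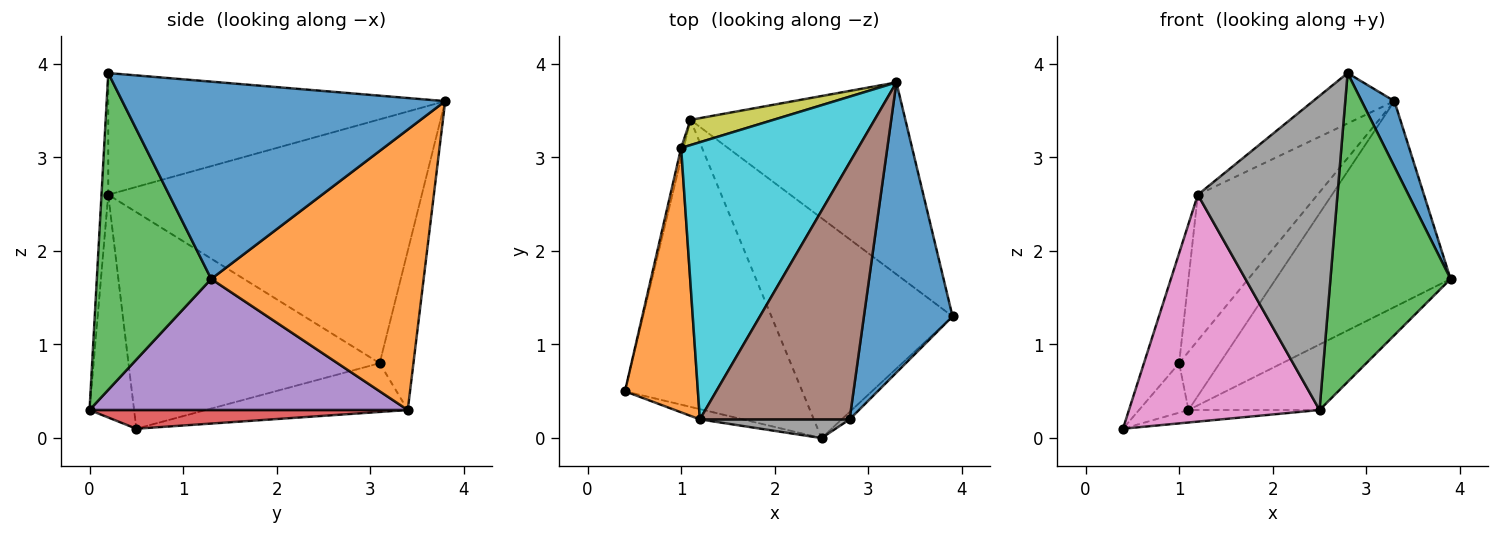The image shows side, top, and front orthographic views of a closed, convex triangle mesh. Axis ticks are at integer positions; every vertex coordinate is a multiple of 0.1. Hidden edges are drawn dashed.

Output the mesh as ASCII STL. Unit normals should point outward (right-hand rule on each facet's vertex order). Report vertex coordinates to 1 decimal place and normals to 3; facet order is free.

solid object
 facet normal 0.908 -0.092 0.408
  outer loop
   vertex 2.8 0.2 3.9
   vertex 3.9 1.3 1.7
   vertex 3.3 3.8 3.6
  endloop
 endfacet
 facet normal 0.665 0.547 -0.509
  outer loop
   vertex 1.1 3.4 0.3
   vertex 3.3 3.8 3.6
   vertex 3.9 1.3 1.7
  endloop
 endfacet
 facet normal 0.690 -0.724 -0.017
  outer loop
   vertex 2.5 0.0 0.3
   vertex 3.9 1.3 1.7
   vertex 2.8 0.2 3.9
  endloop
 endfacet
 facet normal 0.105 0.043 -0.994
  outer loop
   vertex 2.5 0.0 0.3
   vertex 0.4 0.5 0.1
   vertex 1.1 3.4 0.3
  endloop
 endfacet
 facet normal 0.570 0.235 -0.788
  outer loop
   vertex 2.5 0.0 0.3
   vertex 1.1 3.4 0.3
   vertex 3.9 1.3 1.7
  endloop
 endfacet
 facet normal -0.623 0.151 0.767
  outer loop
   vertex 1.2 0.2 2.6
   vertex 2.8 0.2 3.9
   vertex 3.3 3.8 3.6
  endloop
 endfacet
 facet normal -0.227 -0.973 -0.044
  outer loop
   vertex 1.2 0.2 2.6
   vertex 0.4 0.5 0.1
   vertex 2.5 0.0 0.3
  endloop
 endfacet
 facet normal -0.048 -0.997 0.059
  outer loop
   vertex 1.2 0.2 2.6
   vertex 2.5 0.0 0.3
   vertex 2.8 0.2 3.9
  endloop
 endfacet
 facet normal -0.607 0.729 0.316
  outer loop
   vertex 1.0 3.1 0.8
   vertex 3.3 3.8 3.6
   vertex 1.1 3.4 0.3
  endloop
 endfacet
 facet normal -0.773 0.295 0.561
  outer loop
   vertex 1.0 3.1 0.8
   vertex 1.2 0.2 2.6
   vertex 3.3 3.8 3.6
  endloop
 endfacet
 facet normal -0.970 0.238 -0.051
  outer loop
   vertex 1.0 3.1 0.8
   vertex 1.1 3.4 0.3
   vertex 0.4 0.5 0.1
  endloop
 endfacet
 facet normal -0.939 0.132 0.316
  outer loop
   vertex 1.0 3.1 0.8
   vertex 0.4 0.5 0.1
   vertex 1.2 0.2 2.6
  endloop
 endfacet
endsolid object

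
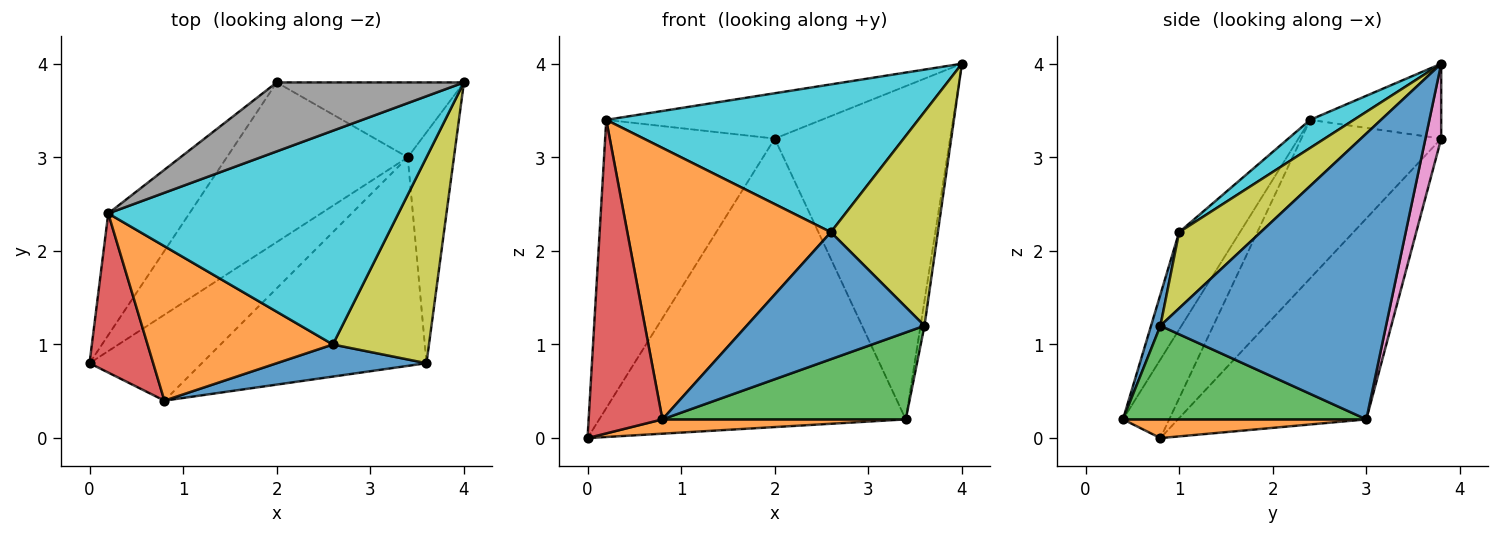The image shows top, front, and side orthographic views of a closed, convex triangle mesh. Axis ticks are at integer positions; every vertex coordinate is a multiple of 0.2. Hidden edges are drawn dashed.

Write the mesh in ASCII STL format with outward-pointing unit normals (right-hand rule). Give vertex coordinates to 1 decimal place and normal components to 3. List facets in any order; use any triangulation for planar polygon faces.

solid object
 facet normal 0.987 0.017 -0.159
  outer loop
   vertex 3.4 3.0 0.2
   vertex 4.0 3.8 4.0
   vertex 3.6 0.8 1.2
  endloop
 endfacet
 facet normal 0.162 -0.162 -0.973
  outer loop
   vertex 3.4 3.0 0.2
   vertex 0.8 0.4 0.2
   vertex 0.0 0.8 0.0
  endloop
 endfacet
 facet normal 0.359 -0.359 -0.862
  outer loop
   vertex 3.4 3.0 0.2
   vertex 3.6 0.8 1.2
   vertex 0.8 0.4 0.2
  endloop
 endfacet
 facet normal -0.488 -0.778 0.395
  outer loop
   vertex 0.2 2.4 3.4
   vertex 0.0 0.8 0.0
   vertex 0.8 0.4 0.2
  endloop
 endfacet
 facet normal -0.474 0.771 -0.426
  outer loop
   vertex 2.0 3.8 3.2
   vertex 3.4 3.0 0.2
   vertex 0.0 0.8 0.0
  endloop
 endfacet
 facet normal -0.605 0.734 -0.310
  outer loop
   vertex 2.0 3.8 3.2
   vertex 0.0 0.8 0.0
   vertex 0.2 2.4 3.4
  endloop
 endfacet
 facet normal 0.087 0.972 -0.218
  outer loop
   vertex 2.0 3.8 3.2
   vertex 4.0 3.8 4.0
   vertex 3.4 3.0 0.2
  endloop
 endfacet
 facet normal -0.317 0.521 0.793
  outer loop
   vertex 2.0 3.8 3.2
   vertex 0.2 2.4 3.4
   vertex 4.0 3.8 4.0
  endloop
 endfacet
 facet normal 0.481 -0.631 0.608
  outer loop
   vertex 2.6 1.0 2.2
   vertex 3.6 0.8 1.2
   vertex 4.0 3.8 4.0
  endloop
 endfacet
 facet normal 0.079 -0.567 0.820
  outer loop
   vertex 2.6 1.0 2.2
   vertex 4.0 3.8 4.0
   vertex 0.2 2.4 3.4
  endloop
 endfacet
 facet normal 0.051 -0.968 0.245
  outer loop
   vertex 2.6 1.0 2.2
   vertex 0.8 0.4 0.2
   vertex 3.6 0.8 1.2
  endloop
 endfacet
 facet normal -0.251 -0.841 0.479
  outer loop
   vertex 2.6 1.0 2.2
   vertex 0.2 2.4 3.4
   vertex 0.8 0.4 0.2
  endloop
 endfacet
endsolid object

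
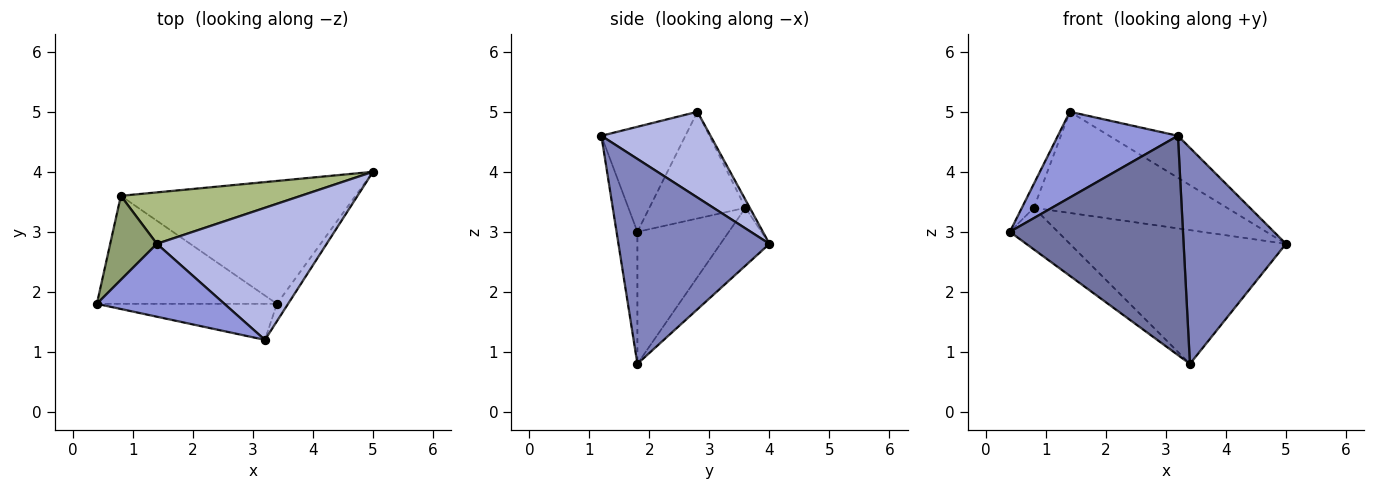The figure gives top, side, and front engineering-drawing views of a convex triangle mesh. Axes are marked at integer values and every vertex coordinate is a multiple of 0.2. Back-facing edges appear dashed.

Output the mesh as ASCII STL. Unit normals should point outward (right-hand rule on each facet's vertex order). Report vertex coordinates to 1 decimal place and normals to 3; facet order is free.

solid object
 facet normal -0.118 -0.980 -0.161
  outer loop
   vertex 3.4 1.8 0.8
   vertex 3.2 1.2 4.6
   vertex 0.4 1.8 3.0
  endloop
 endfacet
 facet normal 0.827 -0.561 -0.045
  outer loop
   vertex 3.4 1.8 0.8
   vertex 5.0 4.0 2.8
   vertex 3.2 1.2 4.6
  endloop
 endfacet
 facet normal -0.471 -0.672 0.571
  outer loop
   vertex 1.4 2.8 5.0
   vertex 0.4 1.8 3.0
   vertex 3.2 1.2 4.6
  endloop
 endfacet
 facet normal 0.434 0.273 0.859
  outer loop
   vertex 1.4 2.8 5.0
   vertex 3.2 1.2 4.6
   vertex 5.0 4.0 2.8
  endloop
 endfacet
 facet normal -0.910 0.114 0.398
  outer loop
   vertex 0.8 3.6 3.4
   vertex 0.4 1.8 3.0
   vertex 1.4 2.8 5.0
  endloop
 endfacet
 facet normal -0.020 0.891 0.453
  outer loop
   vertex 0.8 3.6 3.4
   vertex 1.4 2.8 5.0
   vertex 5.0 4.0 2.8
  endloop
 endfacet
 facet normal -0.565 0.297 -0.770
  outer loop
   vertex 0.8 3.6 3.4
   vertex 3.4 1.8 0.8
   vertex 0.4 1.8 3.0
  endloop
 endfacet
 facet normal -0.165 0.726 -0.667
  outer loop
   vertex 0.8 3.6 3.4
   vertex 5.0 4.0 2.8
   vertex 3.4 1.8 0.8
  endloop
 endfacet
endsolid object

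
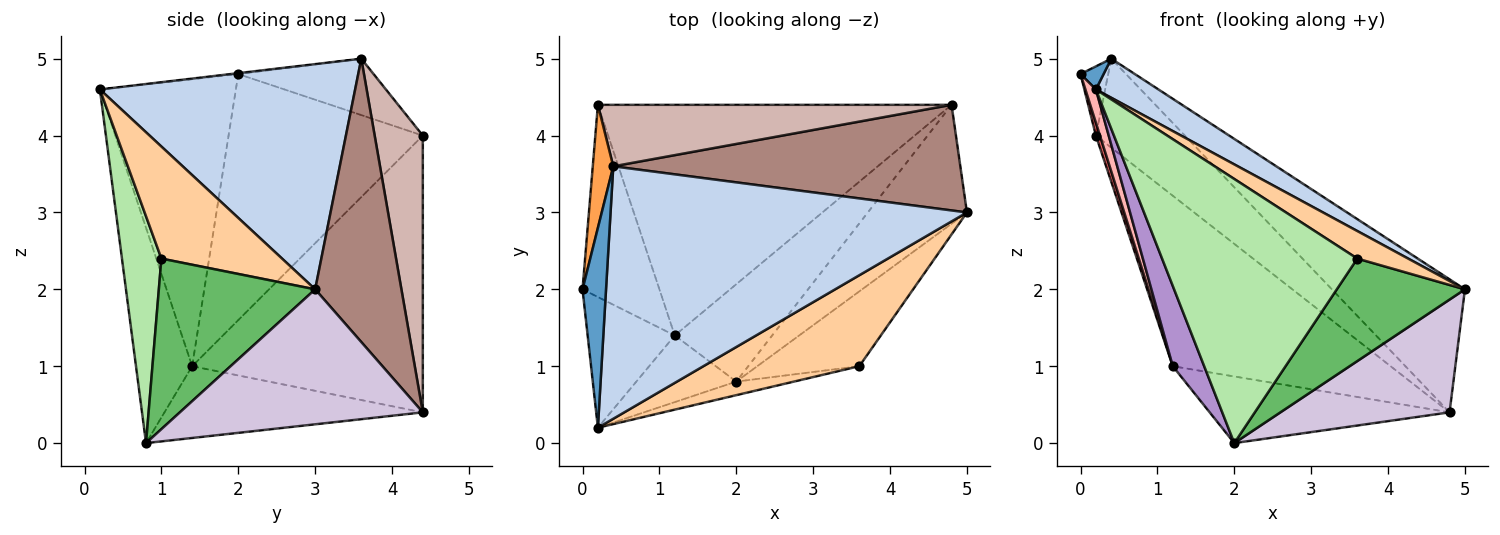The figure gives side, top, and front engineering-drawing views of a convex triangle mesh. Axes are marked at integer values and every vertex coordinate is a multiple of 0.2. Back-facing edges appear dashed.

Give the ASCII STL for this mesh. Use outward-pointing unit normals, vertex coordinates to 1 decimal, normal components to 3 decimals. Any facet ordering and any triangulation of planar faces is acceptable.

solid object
 facet normal -0.038 -0.115 0.993
  outer loop
   vertex 0.4 3.6 5.0
   vertex 0.0 2.0 4.8
   vertex 0.2 0.2 4.6
  endloop
 endfacet
 facet normal 0.530 -0.130 0.838
  outer loop
   vertex 0.4 3.6 5.0
   vertex 0.2 0.2 4.6
   vertex 5.0 3.0 2.0
  endloop
 endfacet
 facet normal -0.923 0.189 0.336
  outer loop
   vertex 0.4 3.6 5.0
   vertex 0.2 4.4 4.0
   vertex 0.0 2.0 4.8
  endloop
 endfacet
 facet normal 0.567 -0.239 0.789
  outer loop
   vertex 3.6 1.0 2.4
   vertex 5.0 3.0 2.0
   vertex 0.2 0.2 4.6
  endloop
 endfacet
 facet normal 0.702 -0.575 -0.420
  outer loop
   vertex 3.6 1.0 2.4
   vertex 2.0 0.8 0.0
   vertex 5.0 3.0 2.0
  endloop
 endfacet
 facet normal 0.198 -0.979 -0.050
  outer loop
   vertex 3.6 1.0 2.4
   vertex 0.2 0.2 4.6
   vertex 2.0 0.8 0.0
  endloop
 endfacet
 facet normal -0.954 -0.020 -0.298
  outer loop
   vertex 1.2 1.4 1.0
   vertex 0.0 2.0 4.8
   vertex 0.2 4.4 4.0
  endloop
 endfacet
 facet normal -0.954 -0.074 -0.290
  outer loop
   vertex 1.2 1.4 1.0
   vertex 0.2 0.2 4.6
   vertex 0.0 2.0 4.8
  endloop
 endfacet
 facet normal -0.809 -0.453 -0.376
  outer loop
   vertex 1.2 1.4 1.0
   vertex 2.0 0.8 0.0
   vertex 0.2 0.2 4.6
  endloop
 endfacet
 facet normal 0.703 -0.489 -0.516
  outer loop
   vertex 4.8 4.4 0.4
   vertex 5.0 3.0 2.0
   vertex 2.0 0.8 0.0
  endloop
 endfacet
 facet normal 0.453 0.698 0.554
  outer loop
   vertex 4.8 4.4 0.4
   vertex 0.4 3.6 5.0
   vertex 5.0 3.0 2.0
  endloop
 endfacet
 facet normal 0.407 0.751 0.520
  outer loop
   vertex 4.8 4.4 0.4
   vertex 0.2 4.4 4.0
   vertex 0.4 3.6 5.0
  endloop
 endfacet
 facet normal -0.520 0.482 -0.705
  outer loop
   vertex 4.8 4.4 0.4
   vertex 2.0 0.8 0.0
   vertex 1.2 1.4 1.0
  endloop
 endfacet
 facet normal -0.533 0.503 -0.681
  outer loop
   vertex 4.8 4.4 0.4
   vertex 1.2 1.4 1.0
   vertex 0.2 4.4 4.0
  endloop
 endfacet
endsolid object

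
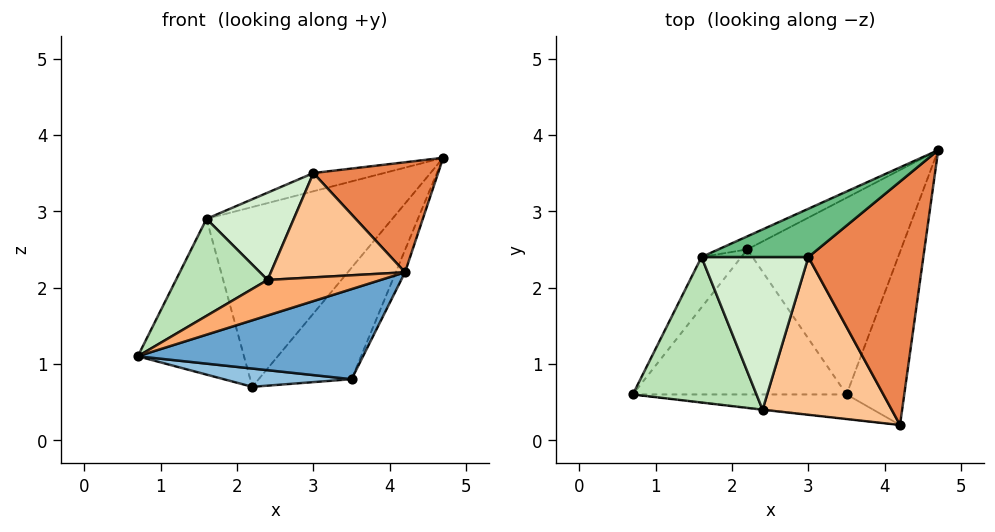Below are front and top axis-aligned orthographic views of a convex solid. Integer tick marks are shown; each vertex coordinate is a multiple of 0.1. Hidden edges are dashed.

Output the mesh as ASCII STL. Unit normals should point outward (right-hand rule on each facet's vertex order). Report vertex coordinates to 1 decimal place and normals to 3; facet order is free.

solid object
 facet normal -0.028 -0.965 -0.262
  outer loop
   vertex 3.5 0.6 0.8
   vertex 4.2 0.2 2.2
   vertex 0.7 0.6 1.1
  endloop
 endfacet
 facet normal -0.106 -0.124 -0.987
  outer loop
   vertex 3.5 0.6 0.8
   vertex 0.7 0.6 1.1
   vertex 2.2 2.5 0.7
  endloop
 endfacet
 facet normal 0.899 0.056 -0.434
  outer loop
   vertex 3.5 0.6 0.8
   vertex 4.7 3.8 3.7
   vertex 4.2 0.2 2.2
  endloop
 endfacet
 facet normal 0.619 0.387 -0.683
  outer loop
   vertex 3.5 0.6 0.8
   vertex 2.2 2.5 0.7
   vertex 4.7 3.8 3.7
  endloop
 endfacet
 facet normal 0.226 -0.401 0.888
  outer loop
   vertex 3.0 2.4 3.5
   vertex 4.2 0.2 2.2
   vertex 4.7 3.8 3.7
  endloop
 endfacet
 facet normal -0.110 -0.994 -0.012
  outer loop
   vertex 2.4 0.4 2.1
   vertex 0.7 0.6 1.1
   vertex 4.2 0.2 2.2
  endloop
 endfacet
 facet normal -0.107 -0.548 0.829
  outer loop
   vertex 2.4 0.4 2.1
   vertex 4.2 0.2 2.2
   vertex 3.0 2.4 3.5
  endloop
 endfacet
 facet normal -0.396 0.916 -0.066
  outer loop
   vertex 1.6 2.4 2.9
   vertex 4.7 3.8 3.7
   vertex 2.2 2.5 0.7
  endloop
 endfacet
 facet normal -0.372 0.328 0.868
  outer loop
   vertex 1.6 2.4 2.9
   vertex 3.0 2.4 3.5
   vertex 4.7 3.8 3.7
  endloop
 endfacet
 facet normal -0.790 0.584 -0.189
  outer loop
   vertex 1.6 2.4 2.9
   vertex 2.2 2.5 0.7
   vertex 0.7 0.6 1.1
  endloop
 endfacet
 facet normal -0.485 -0.485 0.728
  outer loop
   vertex 1.6 2.4 2.9
   vertex 0.7 0.6 1.1
   vertex 2.4 0.4 2.1
  endloop
 endfacet
 facet normal -0.349 -0.465 0.814
  outer loop
   vertex 1.6 2.4 2.9
   vertex 2.4 0.4 2.1
   vertex 3.0 2.4 3.5
  endloop
 endfacet
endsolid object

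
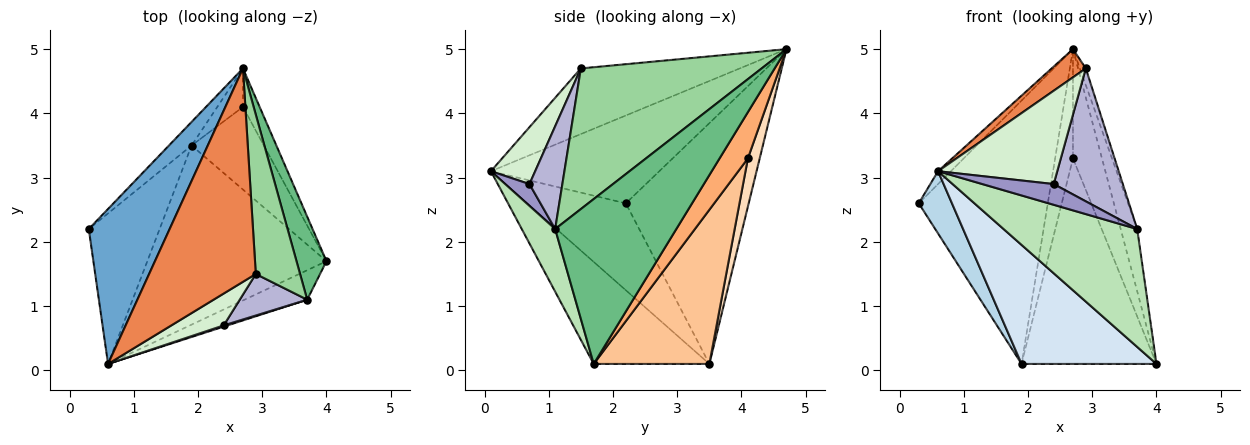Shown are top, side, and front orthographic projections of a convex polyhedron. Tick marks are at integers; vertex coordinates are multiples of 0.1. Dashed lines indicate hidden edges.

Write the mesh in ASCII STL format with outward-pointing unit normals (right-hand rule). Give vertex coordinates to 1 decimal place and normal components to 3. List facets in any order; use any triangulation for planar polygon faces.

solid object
 facet normal -0.735 0.056 0.676
  outer loop
   vertex 0.6 0.1 3.1
   vertex 2.7 4.7 5.0
   vertex 0.3 2.2 2.6
  endloop
 endfacet
 facet normal -0.688 0.723 -0.065
  outer loop
   vertex 1.9 3.5 0.1
   vertex 0.3 2.2 2.6
   vertex 2.7 4.7 5.0
  endloop
 endfacet
 facet normal -0.750 -0.253 -0.611
  outer loop
   vertex 1.9 3.5 0.1
   vertex 0.6 0.1 3.1
   vertex 0.3 2.2 2.6
  endloop
 endfacet
 facet normal -0.429 -0.500 -0.752
  outer loop
   vertex 1.9 3.5 0.1
   vertex 4.0 1.7 0.1
   vertex 0.6 0.1 3.1
  endloop
 endfacet
 facet normal -0.521 -0.112 0.846
  outer loop
   vertex 2.9 1.5 4.7
   vertex 2.7 4.7 5.0
   vertex 0.6 0.1 3.1
  endloop
 endfacet
 facet normal 0.678 0.693 -0.245
  outer loop
   vertex 2.7 4.1 3.3
   vertex 2.7 4.7 5.0
   vertex 4.0 1.7 0.1
  endloop
 endfacet
 facet normal 0.622 0.726 -0.292
  outer loop
   vertex 2.7 4.1 3.3
   vertex 4.0 1.7 0.1
   vertex 1.9 3.5 0.1
  endloop
 endfacet
 facet normal 0.529 0.800 -0.282
  outer loop
   vertex 2.7 4.1 3.3
   vertex 1.9 3.5 0.1
   vertex 2.7 4.7 5.0
  endloop
 endfacet
 facet normal 0.975 0.133 0.177
  outer loop
   vertex 3.7 1.1 2.2
   vertex 4.0 1.7 0.1
   vertex 2.7 4.7 5.0
  endloop
 endfacet
 facet normal 0.953 0.031 0.300
  outer loop
   vertex 3.7 1.1 2.2
   vertex 2.7 4.7 5.0
   vertex 2.9 1.5 4.7
  endloop
 endfacet
 facet normal 0.236 -0.943 -0.236
  outer loop
   vertex 3.7 1.1 2.2
   vertex 0.6 0.1 3.1
   vertex 4.0 1.7 0.1
  endloop
 endfacet
 facet normal 0.331 -0.893 0.305
  outer loop
   vertex 2.4 0.7 2.9
   vertex 2.9 1.5 4.7
   vertex 0.6 0.1 3.1
  endloop
 endfacet
 facet normal 0.321 -0.945 0.057
  outer loop
   vertex 2.4 0.7 2.9
   vertex 0.6 0.1 3.1
   vertex 3.7 1.1 2.2
  endloop
 endfacet
 facet normal 0.414 -0.869 0.271
  outer loop
   vertex 2.4 0.7 2.9
   vertex 3.7 1.1 2.2
   vertex 2.9 1.5 4.7
  endloop
 endfacet
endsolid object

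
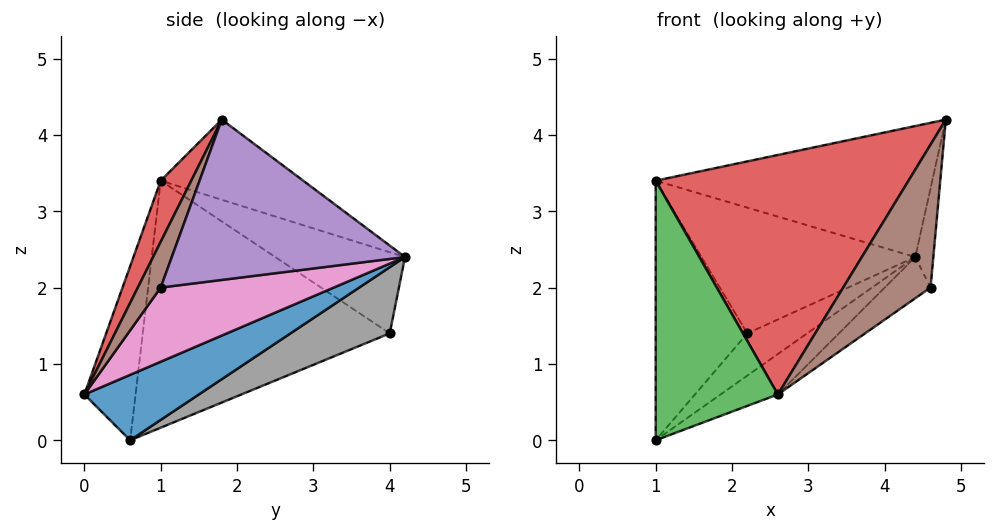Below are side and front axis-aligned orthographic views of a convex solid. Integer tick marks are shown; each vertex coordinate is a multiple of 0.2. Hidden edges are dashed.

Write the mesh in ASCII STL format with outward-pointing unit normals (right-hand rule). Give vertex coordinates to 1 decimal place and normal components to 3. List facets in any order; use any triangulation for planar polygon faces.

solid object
 facet normal 0.410 0.205 -0.889
  outer loop
   vertex 2.6 0.0 0.6
   vertex 1.0 0.6 0.0
   vertex 4.4 4.2 2.4
  endloop
 endfacet
 facet normal -0.281 0.545 0.790
  outer loop
   vertex 1.0 1.0 3.4
   vertex 4.8 1.8 4.2
   vertex 4.4 4.2 2.4
  endloop
 endfacet
 facet normal -0.384 -0.917 0.108
  outer loop
   vertex 1.0 1.0 3.4
   vertex 1.0 0.6 0.0
   vertex 2.6 0.0 0.6
  endloop
 endfacet
 facet normal 0.110 -0.914 0.390
  outer loop
   vertex 1.0 1.0 3.4
   vertex 2.6 0.0 0.6
   vertex 4.8 1.8 4.2
  endloop
 endfacet
 facet normal 0.990 0.077 -0.118
  outer loop
   vertex 4.6 1.0 2.0
   vertex 4.4 4.2 2.4
   vertex 4.8 1.8 4.2
  endloop
 endfacet
 facet normal 0.241 -0.919 0.312
  outer loop
   vertex 4.6 1.0 2.0
   vertex 4.8 1.8 4.2
   vertex 2.6 0.0 0.6
  endloop
 endfacet
 facet normal 0.521 0.138 -0.842
  outer loop
   vertex 4.6 1.0 2.0
   vertex 2.6 0.0 0.6
   vertex 4.4 4.2 2.4
  endloop
 endfacet
 facet normal 0.385 0.232 -0.893
  outer loop
   vertex 2.2 4.0 1.4
   vertex 4.4 4.2 2.4
   vertex 1.0 0.6 0.0
  endloop
 endfacet
 facet normal -0.937 0.347 -0.041
  outer loop
   vertex 2.2 4.0 1.4
   vertex 1.0 0.6 0.0
   vertex 1.0 1.0 3.4
  endloop
 endfacet
 facet normal -0.372 0.613 0.697
  outer loop
   vertex 2.2 4.0 1.4
   vertex 1.0 1.0 3.4
   vertex 4.4 4.2 2.4
  endloop
 endfacet
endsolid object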